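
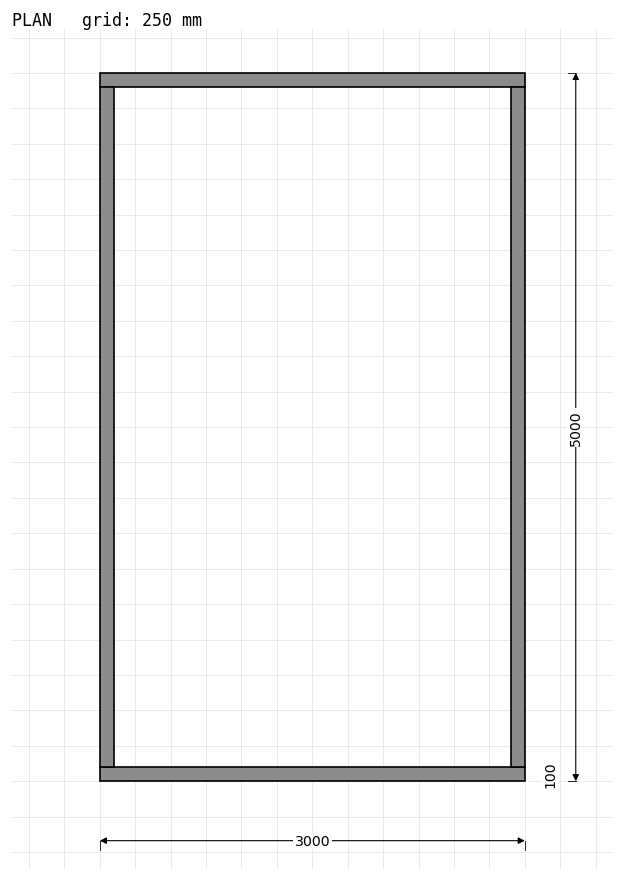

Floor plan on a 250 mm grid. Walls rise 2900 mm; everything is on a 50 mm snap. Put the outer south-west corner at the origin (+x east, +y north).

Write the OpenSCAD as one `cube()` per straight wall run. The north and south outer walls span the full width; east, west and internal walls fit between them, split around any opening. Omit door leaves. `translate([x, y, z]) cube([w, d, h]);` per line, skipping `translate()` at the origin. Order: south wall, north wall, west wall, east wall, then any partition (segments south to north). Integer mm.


cube([3000, 100, 2900]);
translate([0, 4900, 0]) cube([3000, 100, 2900]);
translate([0, 100, 0]) cube([100, 4800, 2900]);
translate([2900, 100, 0]) cube([100, 4800, 2900]);


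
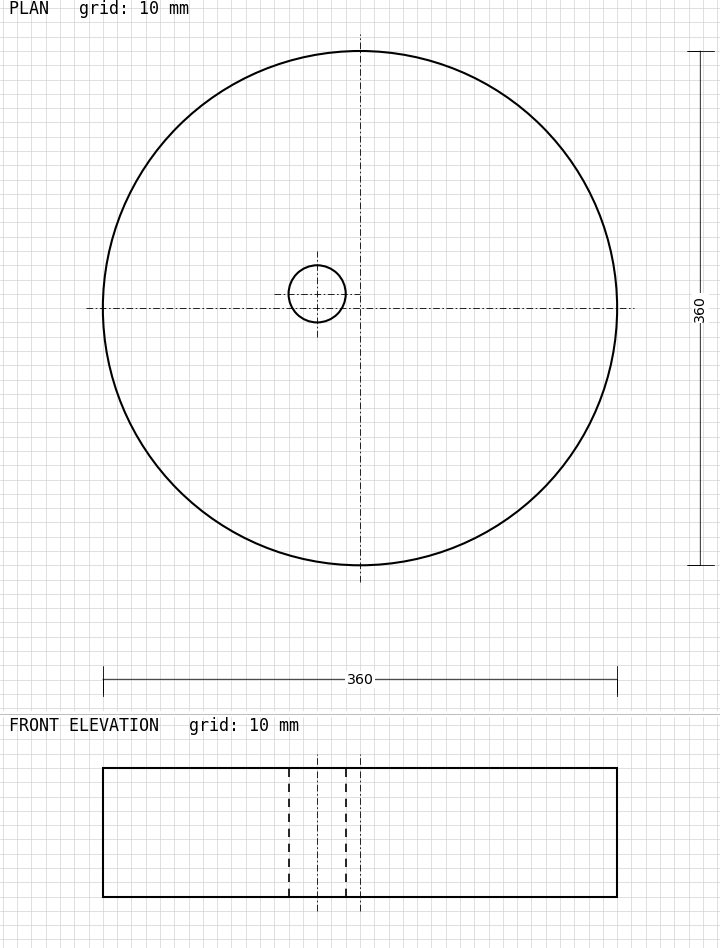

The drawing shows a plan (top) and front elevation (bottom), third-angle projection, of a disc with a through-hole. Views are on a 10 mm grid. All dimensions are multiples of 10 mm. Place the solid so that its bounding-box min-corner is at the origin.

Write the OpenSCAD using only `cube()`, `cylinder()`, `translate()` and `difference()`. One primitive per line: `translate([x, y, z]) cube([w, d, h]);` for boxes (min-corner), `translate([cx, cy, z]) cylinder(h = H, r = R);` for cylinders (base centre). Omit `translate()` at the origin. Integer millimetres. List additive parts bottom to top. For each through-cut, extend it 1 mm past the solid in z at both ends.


difference() {
  translate([180, 180, 0]) cylinder(h = 90, r = 180);
  translate([150, 190, -1]) cylinder(h = 92, r = 20);
}


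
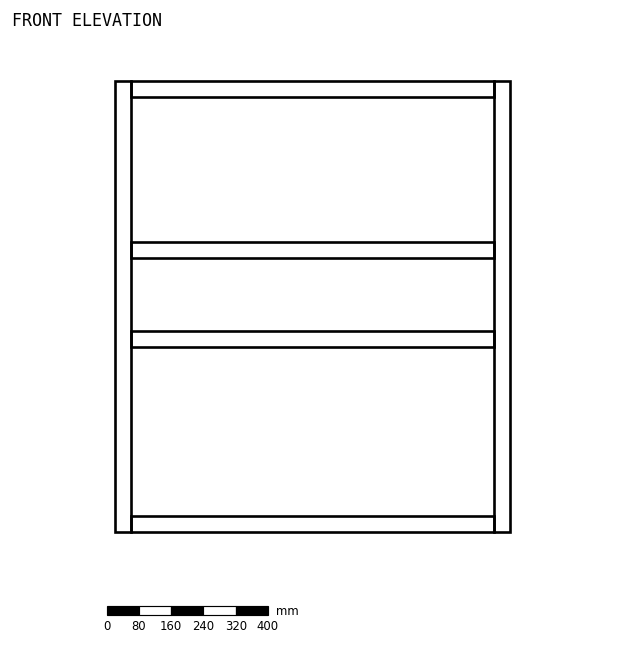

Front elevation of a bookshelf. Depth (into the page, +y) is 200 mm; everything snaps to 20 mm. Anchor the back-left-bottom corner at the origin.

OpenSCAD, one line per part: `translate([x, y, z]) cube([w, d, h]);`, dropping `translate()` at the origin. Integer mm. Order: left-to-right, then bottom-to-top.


cube([40, 200, 1120]);
translate([40, 0, 0]) cube([900, 200, 40]);
translate([40, 0, 460]) cube([900, 200, 40]);
translate([40, 0, 680]) cube([900, 200, 40]);
translate([40, 0, 1080]) cube([900, 200, 40]);
translate([940, 0, 0]) cube([40, 200, 1120]);


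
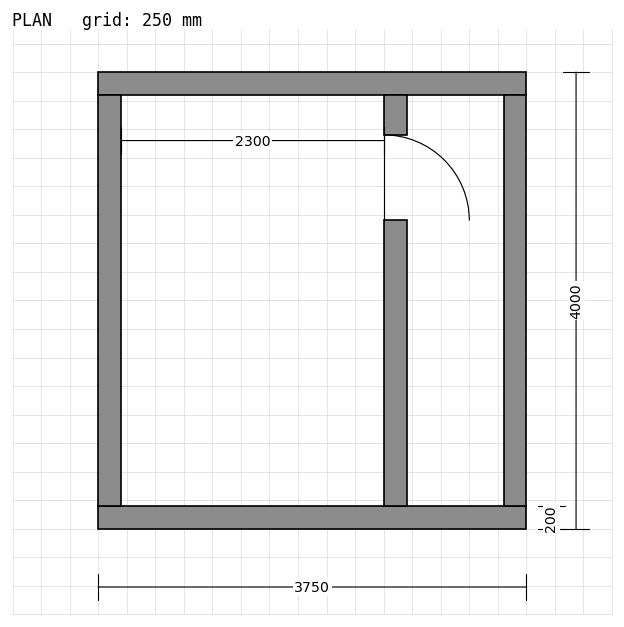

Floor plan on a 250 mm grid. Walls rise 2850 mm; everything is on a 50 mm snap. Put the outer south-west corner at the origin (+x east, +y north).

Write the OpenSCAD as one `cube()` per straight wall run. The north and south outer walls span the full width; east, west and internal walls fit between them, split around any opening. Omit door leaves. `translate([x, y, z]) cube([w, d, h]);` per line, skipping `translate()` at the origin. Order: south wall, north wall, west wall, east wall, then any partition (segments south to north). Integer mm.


cube([3750, 200, 2850]);
translate([0, 3800, 0]) cube([3750, 200, 2850]);
translate([0, 200, 0]) cube([200, 3600, 2850]);
translate([3550, 200, 0]) cube([200, 3600, 2850]);
translate([2500, 200, 0]) cube([200, 2500, 2850]);
translate([2500, 3450, 0]) cube([200, 350, 2850]);


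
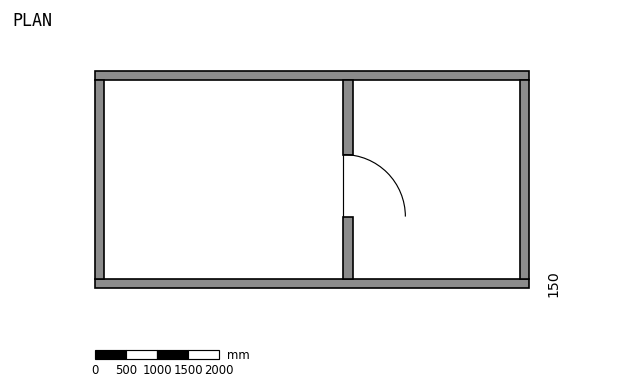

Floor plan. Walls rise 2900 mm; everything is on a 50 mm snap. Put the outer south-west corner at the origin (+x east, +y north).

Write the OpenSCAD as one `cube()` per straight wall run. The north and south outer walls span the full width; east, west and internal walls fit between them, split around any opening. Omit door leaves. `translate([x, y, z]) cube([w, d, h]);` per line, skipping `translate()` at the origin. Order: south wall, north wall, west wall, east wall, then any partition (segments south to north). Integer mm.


cube([7000, 150, 2900]);
translate([0, 3350, 0]) cube([7000, 150, 2900]);
translate([0, 150, 0]) cube([150, 3200, 2900]);
translate([6850, 150, 0]) cube([150, 3200, 2900]);
translate([4000, 150, 0]) cube([150, 1000, 2900]);
translate([4000, 2150, 0]) cube([150, 1200, 2900]);


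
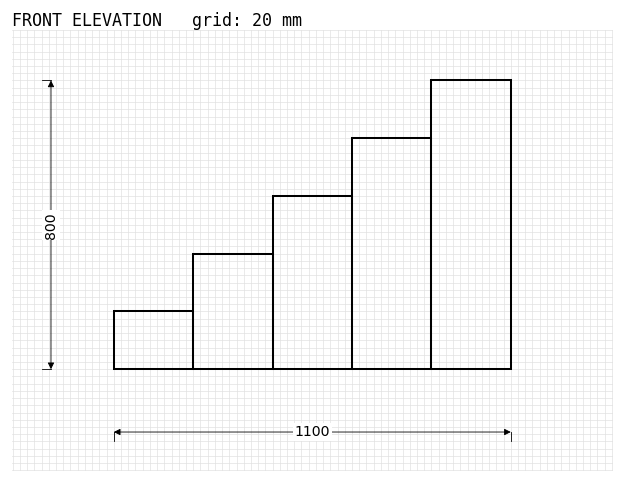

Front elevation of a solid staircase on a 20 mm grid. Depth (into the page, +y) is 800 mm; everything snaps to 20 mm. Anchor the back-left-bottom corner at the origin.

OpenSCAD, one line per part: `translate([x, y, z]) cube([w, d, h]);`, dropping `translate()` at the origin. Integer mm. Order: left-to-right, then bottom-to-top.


cube([220, 800, 160]);
translate([220, 0, 0]) cube([220, 800, 320]);
translate([440, 0, 0]) cube([220, 800, 480]);
translate([660, 0, 0]) cube([220, 800, 640]);
translate([880, 0, 0]) cube([220, 800, 800]);


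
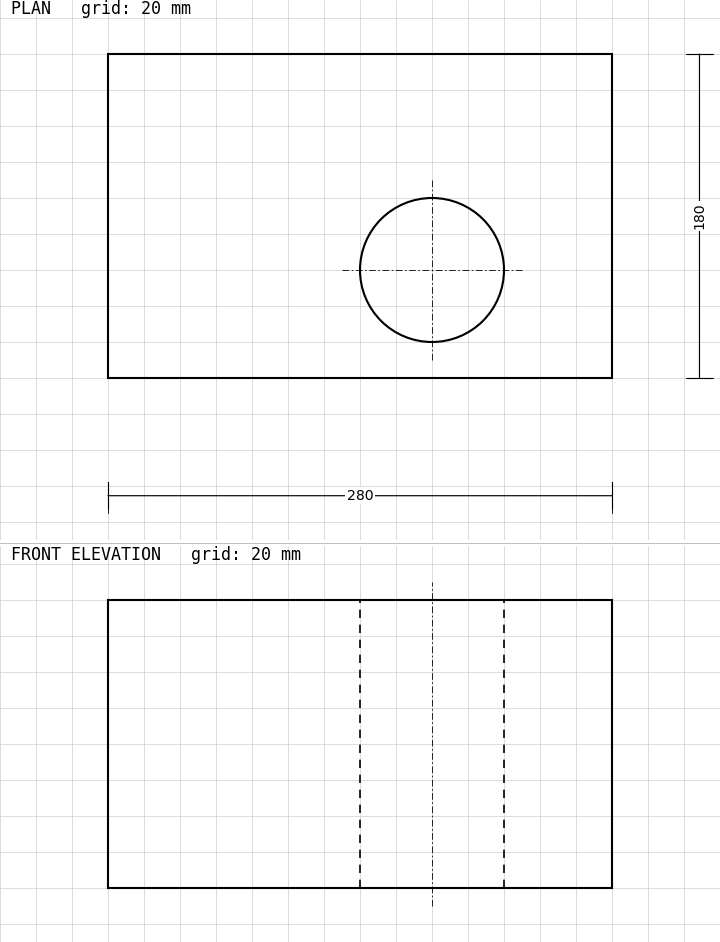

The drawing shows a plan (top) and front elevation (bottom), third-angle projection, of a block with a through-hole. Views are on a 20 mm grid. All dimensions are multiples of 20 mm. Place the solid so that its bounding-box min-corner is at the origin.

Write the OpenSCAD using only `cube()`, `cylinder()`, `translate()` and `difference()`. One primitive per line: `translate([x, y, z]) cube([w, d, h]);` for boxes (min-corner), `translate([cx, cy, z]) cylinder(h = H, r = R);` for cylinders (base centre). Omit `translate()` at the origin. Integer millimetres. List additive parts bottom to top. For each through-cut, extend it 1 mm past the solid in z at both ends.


difference() {
  cube([280, 180, 160]);
  translate([180, 60, -1]) cylinder(h = 162, r = 40);
}


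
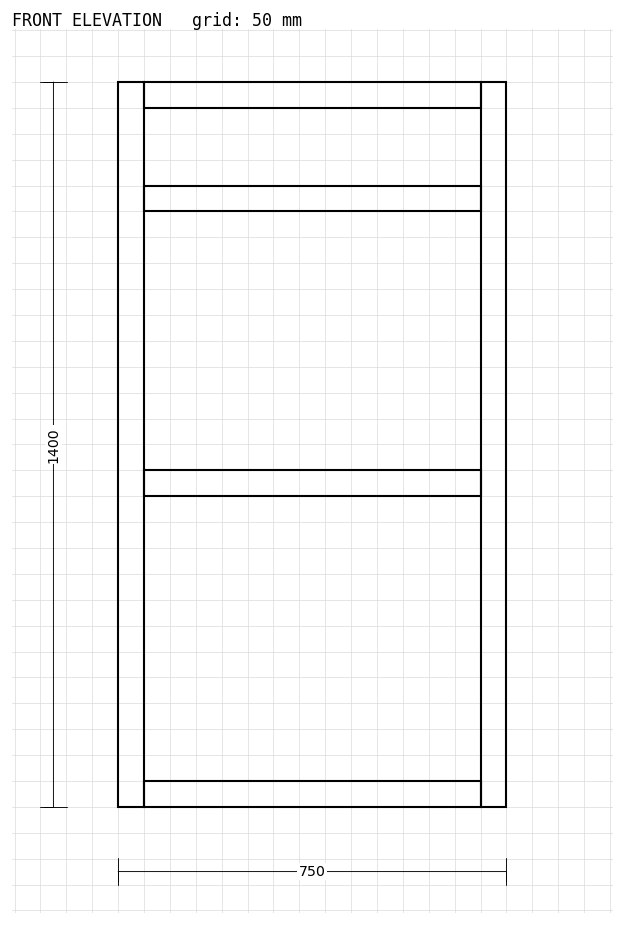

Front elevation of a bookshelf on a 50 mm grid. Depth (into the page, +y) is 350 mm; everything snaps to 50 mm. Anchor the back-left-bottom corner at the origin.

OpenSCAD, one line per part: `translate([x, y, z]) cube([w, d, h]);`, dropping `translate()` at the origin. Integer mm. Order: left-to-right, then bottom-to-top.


cube([50, 350, 1400]);
translate([50, 0, 0]) cube([650, 350, 50]);
translate([50, 0, 600]) cube([650, 350, 50]);
translate([50, 0, 1150]) cube([650, 350, 50]);
translate([50, 0, 1350]) cube([650, 350, 50]);
translate([700, 0, 0]) cube([50, 350, 1400]);


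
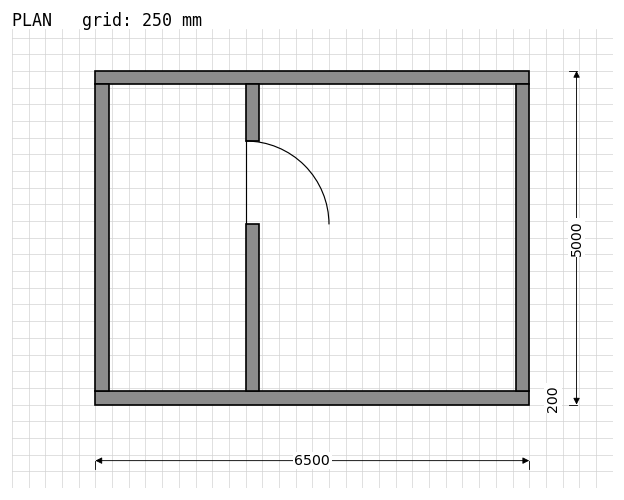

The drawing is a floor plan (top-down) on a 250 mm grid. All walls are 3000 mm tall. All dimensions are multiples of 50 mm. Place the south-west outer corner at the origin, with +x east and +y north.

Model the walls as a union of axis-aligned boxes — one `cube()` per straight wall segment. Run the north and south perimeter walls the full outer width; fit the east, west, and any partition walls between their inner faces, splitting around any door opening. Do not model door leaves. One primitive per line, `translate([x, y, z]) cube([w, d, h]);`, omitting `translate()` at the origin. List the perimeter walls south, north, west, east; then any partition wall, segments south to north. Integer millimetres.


cube([6500, 200, 3000]);
translate([0, 4800, 0]) cube([6500, 200, 3000]);
translate([0, 200, 0]) cube([200, 4600, 3000]);
translate([6300, 200, 0]) cube([200, 4600, 3000]);
translate([2250, 200, 0]) cube([200, 2500, 3000]);
translate([2250, 3950, 0]) cube([200, 850, 3000]);


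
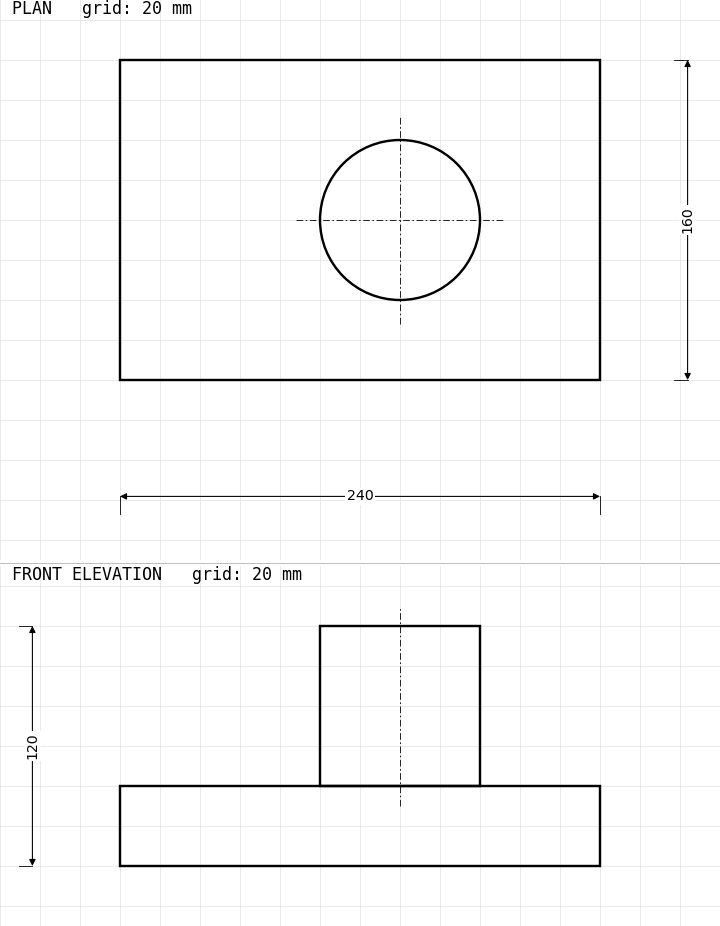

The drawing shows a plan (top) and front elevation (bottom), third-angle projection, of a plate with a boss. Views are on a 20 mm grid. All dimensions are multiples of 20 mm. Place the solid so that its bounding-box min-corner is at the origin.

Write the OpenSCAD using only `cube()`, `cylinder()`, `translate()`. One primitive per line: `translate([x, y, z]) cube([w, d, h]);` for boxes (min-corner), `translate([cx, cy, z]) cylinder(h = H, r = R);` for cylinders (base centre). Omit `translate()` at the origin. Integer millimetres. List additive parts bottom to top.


cube([240, 160, 40]);
translate([140, 80, 40]) cylinder(h = 80, r = 40);


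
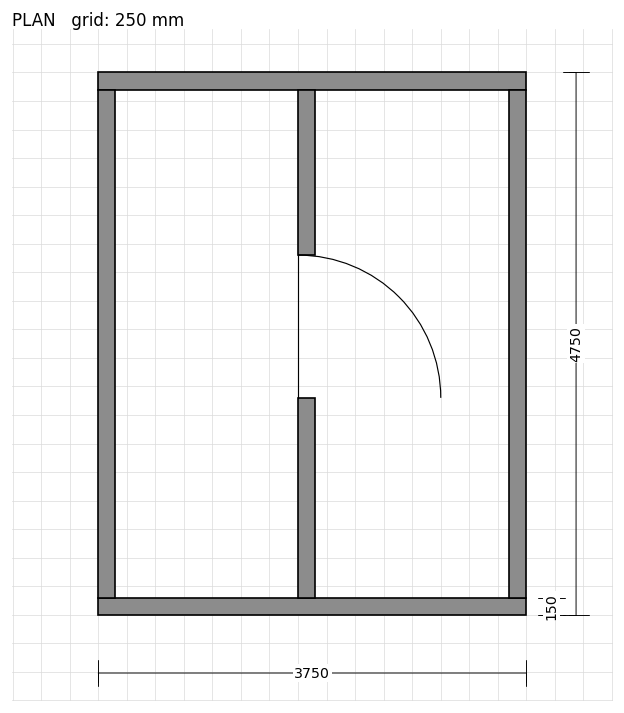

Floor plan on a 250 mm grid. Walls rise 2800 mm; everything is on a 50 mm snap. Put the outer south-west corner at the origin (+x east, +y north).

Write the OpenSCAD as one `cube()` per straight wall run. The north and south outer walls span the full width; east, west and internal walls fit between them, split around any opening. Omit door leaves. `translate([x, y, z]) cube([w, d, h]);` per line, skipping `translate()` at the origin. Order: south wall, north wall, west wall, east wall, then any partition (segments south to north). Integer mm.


cube([3750, 150, 2800]);
translate([0, 4600, 0]) cube([3750, 150, 2800]);
translate([0, 150, 0]) cube([150, 4450, 2800]);
translate([3600, 150, 0]) cube([150, 4450, 2800]);
translate([1750, 150, 0]) cube([150, 1750, 2800]);
translate([1750, 3150, 0]) cube([150, 1450, 2800]);


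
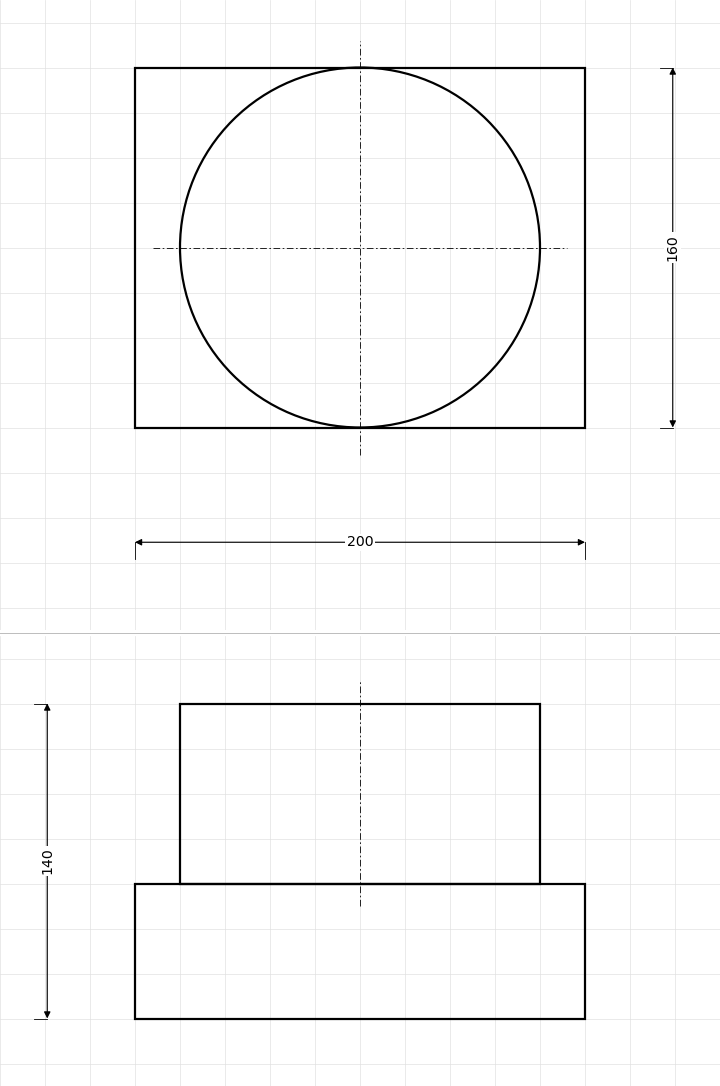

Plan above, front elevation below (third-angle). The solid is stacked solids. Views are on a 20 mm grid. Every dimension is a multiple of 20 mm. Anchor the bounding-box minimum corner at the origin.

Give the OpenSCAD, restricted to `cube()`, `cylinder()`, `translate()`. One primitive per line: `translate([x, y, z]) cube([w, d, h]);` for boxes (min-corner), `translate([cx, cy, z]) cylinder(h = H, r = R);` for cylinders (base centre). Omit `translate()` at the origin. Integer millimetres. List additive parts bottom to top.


cube([200, 160, 60]);
translate([100, 80, 60]) cylinder(h = 80, r = 80);


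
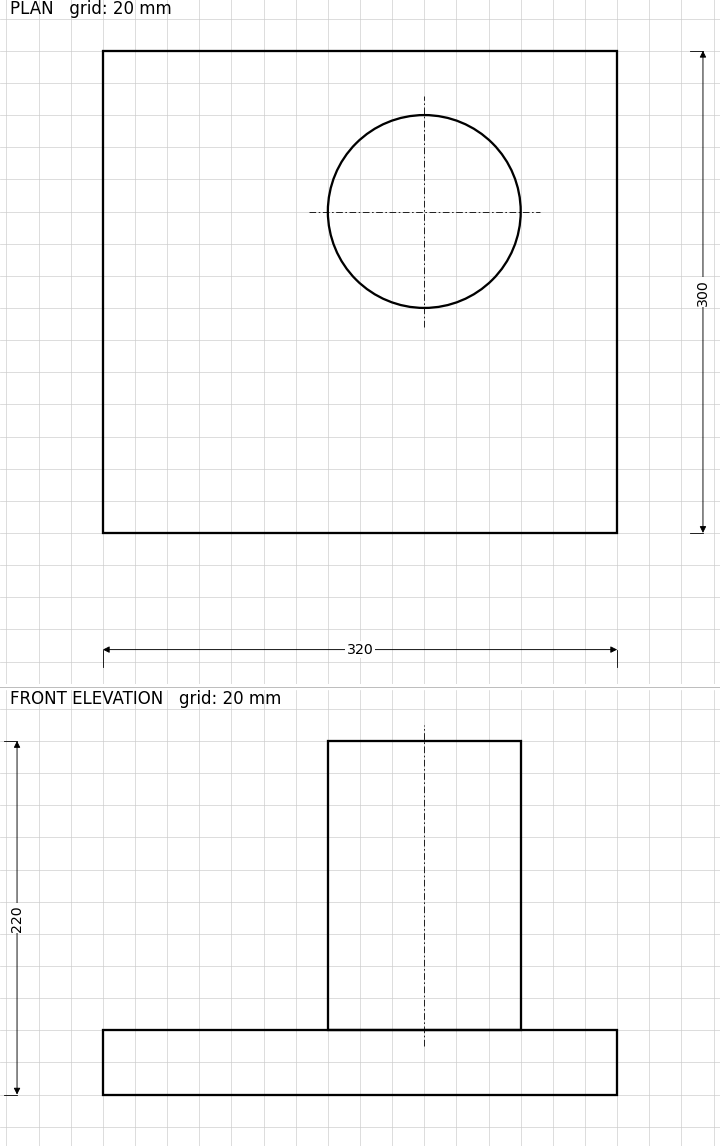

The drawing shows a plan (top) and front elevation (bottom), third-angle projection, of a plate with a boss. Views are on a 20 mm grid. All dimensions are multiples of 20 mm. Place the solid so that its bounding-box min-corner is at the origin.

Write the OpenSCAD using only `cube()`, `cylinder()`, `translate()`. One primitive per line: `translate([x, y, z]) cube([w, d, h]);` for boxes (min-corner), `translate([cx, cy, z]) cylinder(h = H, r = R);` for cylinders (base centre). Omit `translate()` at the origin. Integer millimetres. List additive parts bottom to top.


cube([320, 300, 40]);
translate([200, 200, 40]) cylinder(h = 180, r = 60);


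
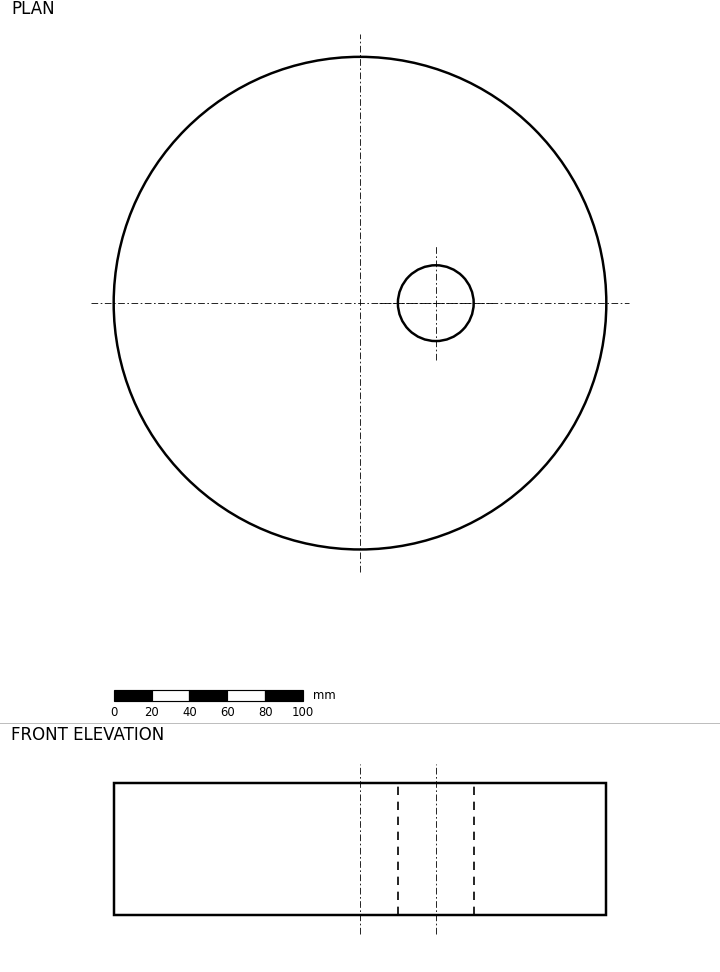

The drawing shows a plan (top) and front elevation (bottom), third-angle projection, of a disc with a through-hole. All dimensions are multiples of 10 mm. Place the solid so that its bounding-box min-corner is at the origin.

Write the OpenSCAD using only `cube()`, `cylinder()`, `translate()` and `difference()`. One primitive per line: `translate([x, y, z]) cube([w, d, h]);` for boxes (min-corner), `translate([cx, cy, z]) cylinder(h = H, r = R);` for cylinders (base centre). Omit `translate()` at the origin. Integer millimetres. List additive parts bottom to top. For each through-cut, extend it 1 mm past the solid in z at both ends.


difference() {
  translate([130, 130, 0]) cylinder(h = 70, r = 130);
  translate([170, 130, -1]) cylinder(h = 72, r = 20);
}


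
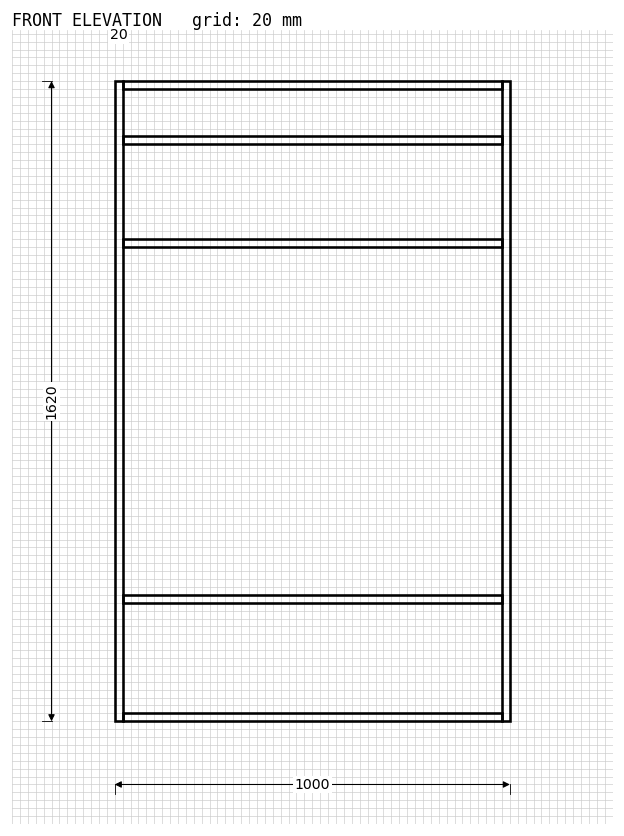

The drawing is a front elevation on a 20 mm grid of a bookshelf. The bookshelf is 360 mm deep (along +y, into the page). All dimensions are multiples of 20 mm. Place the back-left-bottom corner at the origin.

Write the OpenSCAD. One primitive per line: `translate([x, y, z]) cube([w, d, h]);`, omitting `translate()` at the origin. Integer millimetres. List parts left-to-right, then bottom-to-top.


cube([20, 360, 1620]);
translate([20, 0, 0]) cube([960, 360, 20]);
translate([20, 0, 300]) cube([960, 360, 20]);
translate([20, 0, 1200]) cube([960, 360, 20]);
translate([20, 0, 1460]) cube([960, 360, 20]);
translate([20, 0, 1600]) cube([960, 360, 20]);
translate([980, 0, 0]) cube([20, 360, 1620]);


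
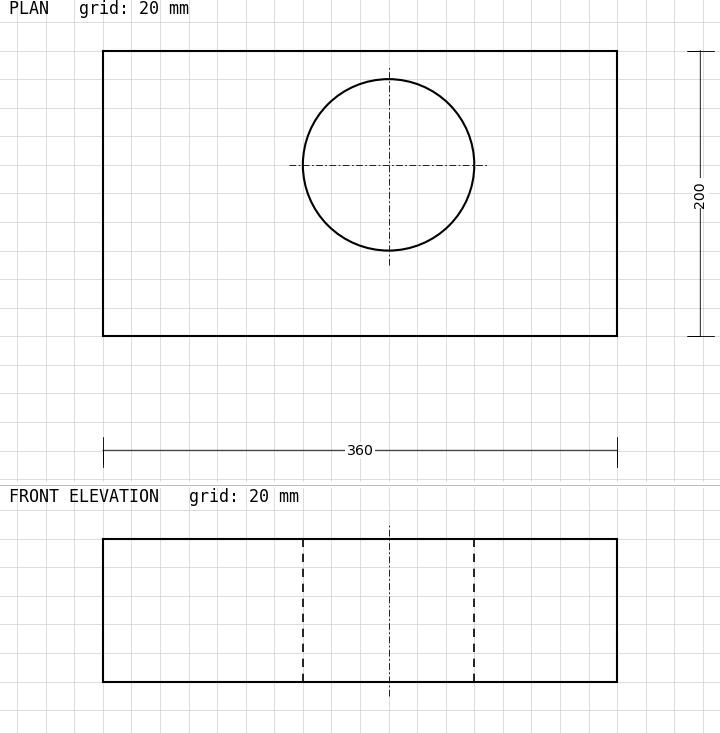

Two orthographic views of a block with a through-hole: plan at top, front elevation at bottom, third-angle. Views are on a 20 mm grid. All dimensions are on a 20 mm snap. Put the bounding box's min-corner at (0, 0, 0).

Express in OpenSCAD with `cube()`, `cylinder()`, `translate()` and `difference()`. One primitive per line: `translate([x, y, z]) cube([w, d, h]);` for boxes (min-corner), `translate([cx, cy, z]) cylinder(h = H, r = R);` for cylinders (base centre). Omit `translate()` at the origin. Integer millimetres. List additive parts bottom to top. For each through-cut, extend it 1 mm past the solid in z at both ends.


difference() {
  cube([360, 200, 100]);
  translate([200, 120, -1]) cylinder(h = 102, r = 60);
}


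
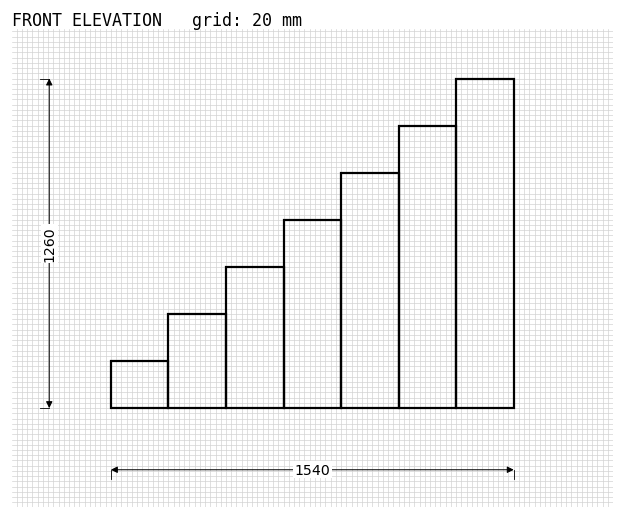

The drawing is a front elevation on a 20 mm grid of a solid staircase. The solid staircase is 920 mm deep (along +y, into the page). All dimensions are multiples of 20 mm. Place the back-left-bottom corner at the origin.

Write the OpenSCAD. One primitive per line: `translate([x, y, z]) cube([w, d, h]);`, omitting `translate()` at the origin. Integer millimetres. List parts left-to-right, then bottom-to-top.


cube([220, 920, 180]);
translate([220, 0, 0]) cube([220, 920, 360]);
translate([440, 0, 0]) cube([220, 920, 540]);
translate([660, 0, 0]) cube([220, 920, 720]);
translate([880, 0, 0]) cube([220, 920, 900]);
translate([1100, 0, 0]) cube([220, 920, 1080]);
translate([1320, 0, 0]) cube([220, 920, 1260]);


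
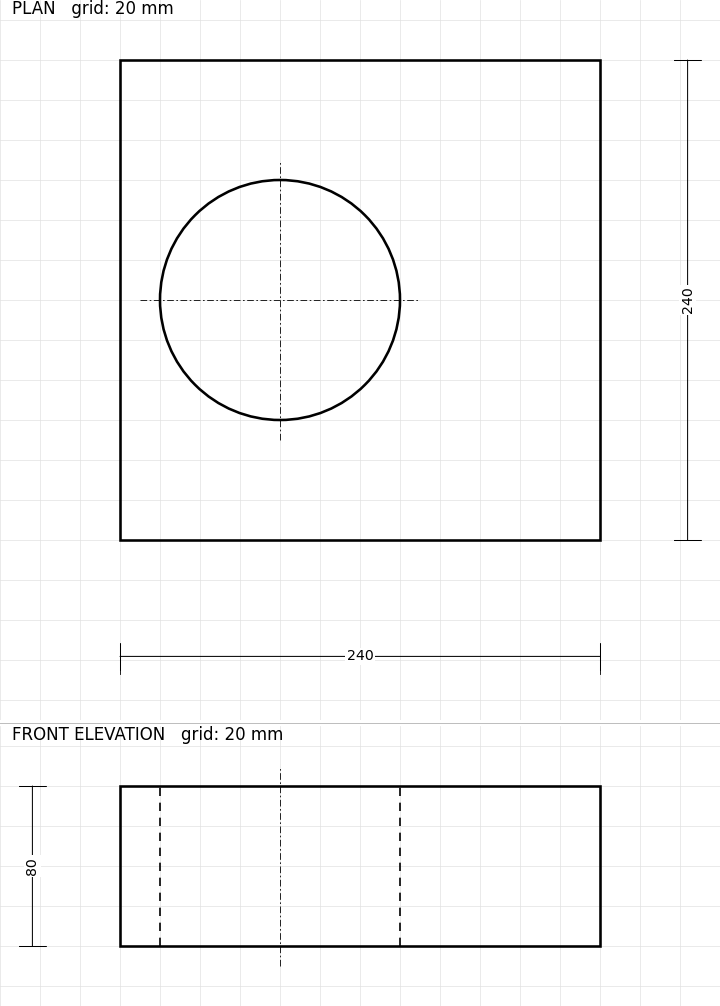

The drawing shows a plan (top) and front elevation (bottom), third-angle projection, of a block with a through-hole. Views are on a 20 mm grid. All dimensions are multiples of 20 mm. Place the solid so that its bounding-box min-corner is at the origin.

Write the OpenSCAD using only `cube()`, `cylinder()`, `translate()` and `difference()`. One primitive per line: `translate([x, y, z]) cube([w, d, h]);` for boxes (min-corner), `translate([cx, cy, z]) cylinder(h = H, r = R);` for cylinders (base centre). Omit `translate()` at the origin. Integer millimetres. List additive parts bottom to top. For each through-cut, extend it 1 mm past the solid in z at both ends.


difference() {
  cube([240, 240, 80]);
  translate([80, 120, -1]) cylinder(h = 82, r = 60);
}


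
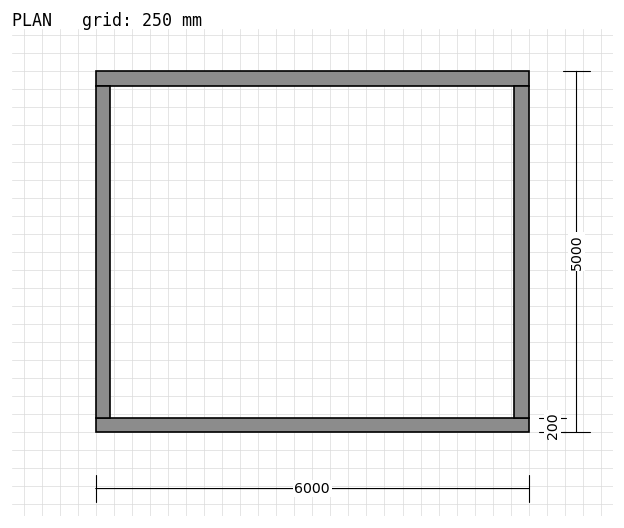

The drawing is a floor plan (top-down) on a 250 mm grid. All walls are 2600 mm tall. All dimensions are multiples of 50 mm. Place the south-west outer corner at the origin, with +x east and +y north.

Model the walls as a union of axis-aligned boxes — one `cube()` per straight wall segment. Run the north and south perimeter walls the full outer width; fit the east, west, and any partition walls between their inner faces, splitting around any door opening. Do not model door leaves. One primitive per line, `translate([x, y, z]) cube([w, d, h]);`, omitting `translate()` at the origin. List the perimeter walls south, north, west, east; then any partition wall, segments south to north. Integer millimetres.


cube([6000, 200, 2600]);
translate([0, 4800, 0]) cube([6000, 200, 2600]);
translate([0, 200, 0]) cube([200, 4600, 2600]);
translate([5800, 200, 0]) cube([200, 4600, 2600]);


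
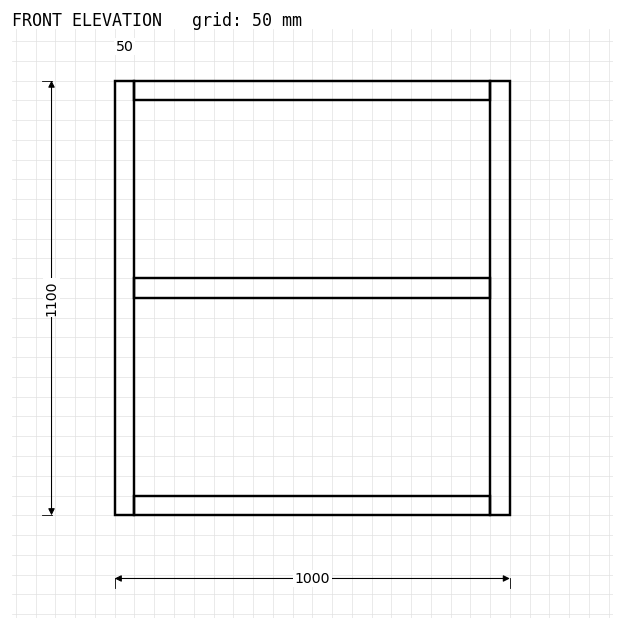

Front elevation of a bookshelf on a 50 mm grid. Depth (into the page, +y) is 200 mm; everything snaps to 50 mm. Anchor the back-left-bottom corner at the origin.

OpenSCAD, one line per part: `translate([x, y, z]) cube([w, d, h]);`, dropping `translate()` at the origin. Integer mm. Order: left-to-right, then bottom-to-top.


cube([50, 200, 1100]);
translate([50, 0, 0]) cube([900, 200, 50]);
translate([50, 0, 550]) cube([900, 200, 50]);
translate([50, 0, 1050]) cube([900, 200, 50]);
translate([950, 0, 0]) cube([50, 200, 1100]);


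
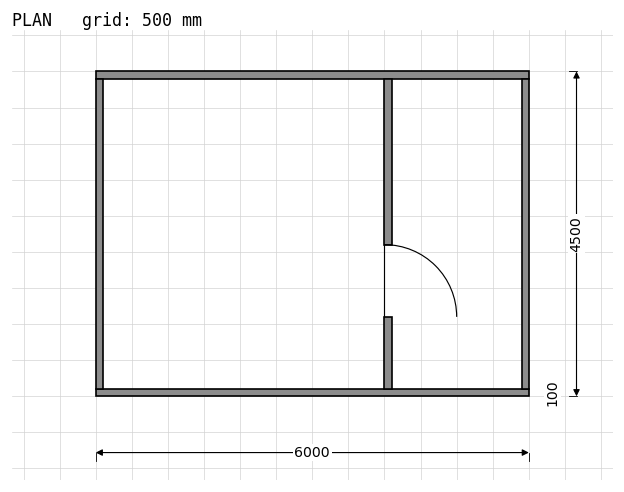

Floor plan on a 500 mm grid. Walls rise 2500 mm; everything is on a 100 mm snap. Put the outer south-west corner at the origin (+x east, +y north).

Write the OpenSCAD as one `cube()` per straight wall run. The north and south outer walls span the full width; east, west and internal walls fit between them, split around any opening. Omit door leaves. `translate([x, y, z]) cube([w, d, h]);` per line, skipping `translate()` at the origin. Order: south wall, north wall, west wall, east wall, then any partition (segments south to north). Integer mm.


cube([6000, 100, 2500]);
translate([0, 4400, 0]) cube([6000, 100, 2500]);
translate([0, 100, 0]) cube([100, 4300, 2500]);
translate([5900, 100, 0]) cube([100, 4300, 2500]);
translate([4000, 100, 0]) cube([100, 1000, 2500]);
translate([4000, 2100, 0]) cube([100, 2300, 2500]);


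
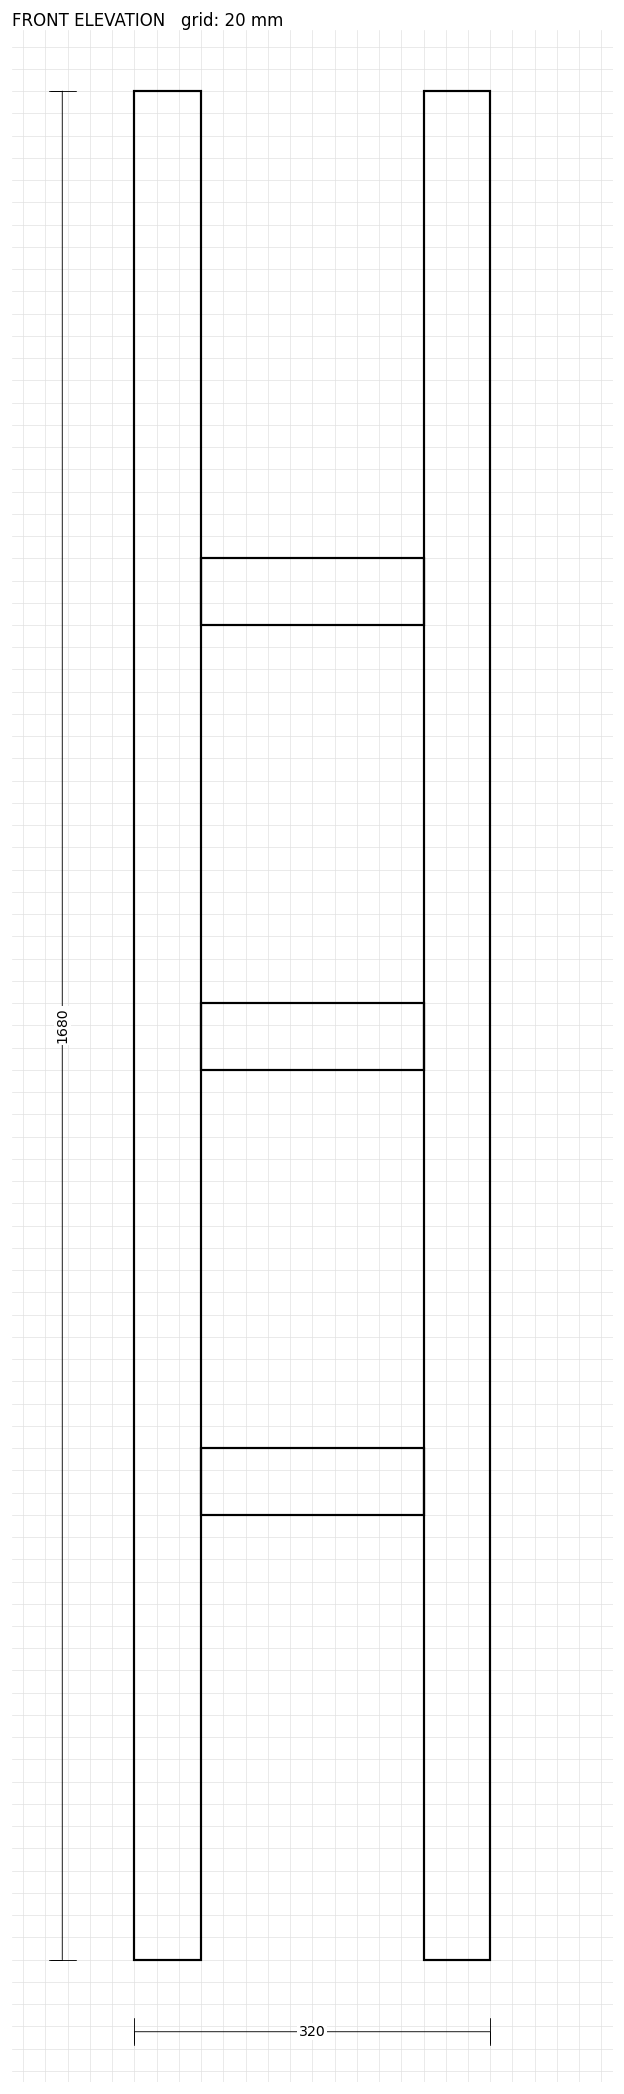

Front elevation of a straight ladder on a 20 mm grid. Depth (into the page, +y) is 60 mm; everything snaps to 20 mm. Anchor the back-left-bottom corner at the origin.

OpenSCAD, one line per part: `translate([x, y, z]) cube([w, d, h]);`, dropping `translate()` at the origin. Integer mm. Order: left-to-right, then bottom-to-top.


cube([60, 60, 1680]);
translate([60, 0, 400]) cube([200, 60, 60]);
translate([60, 0, 800]) cube([200, 60, 60]);
translate([60, 0, 1200]) cube([200, 60, 60]);
translate([260, 0, 0]) cube([60, 60, 1680]);


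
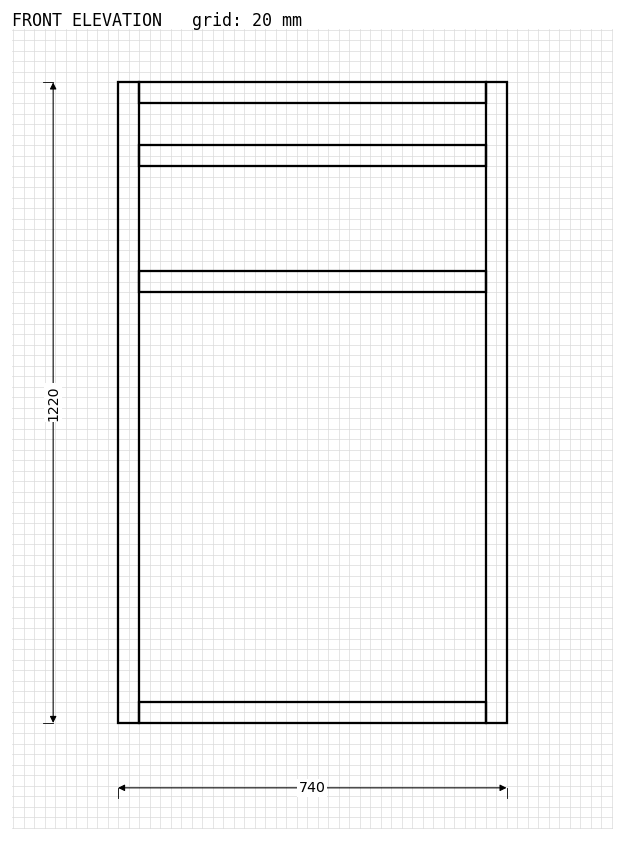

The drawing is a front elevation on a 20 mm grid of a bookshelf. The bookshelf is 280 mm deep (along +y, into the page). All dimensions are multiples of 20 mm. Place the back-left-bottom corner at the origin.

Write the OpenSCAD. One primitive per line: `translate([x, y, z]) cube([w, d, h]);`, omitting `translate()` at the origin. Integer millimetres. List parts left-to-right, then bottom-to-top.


cube([40, 280, 1220]);
translate([40, 0, 0]) cube([660, 280, 40]);
translate([40, 0, 820]) cube([660, 280, 40]);
translate([40, 0, 1060]) cube([660, 280, 40]);
translate([40, 0, 1180]) cube([660, 280, 40]);
translate([700, 0, 0]) cube([40, 280, 1220]);


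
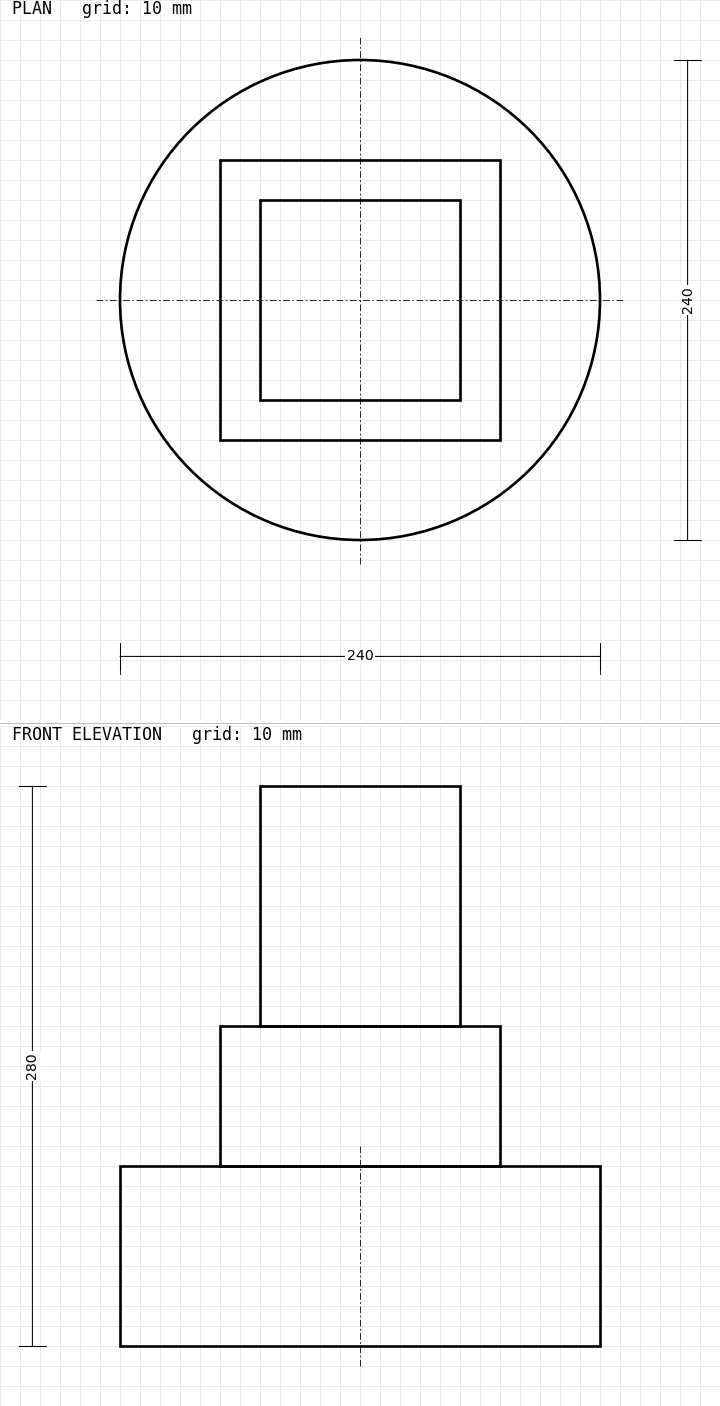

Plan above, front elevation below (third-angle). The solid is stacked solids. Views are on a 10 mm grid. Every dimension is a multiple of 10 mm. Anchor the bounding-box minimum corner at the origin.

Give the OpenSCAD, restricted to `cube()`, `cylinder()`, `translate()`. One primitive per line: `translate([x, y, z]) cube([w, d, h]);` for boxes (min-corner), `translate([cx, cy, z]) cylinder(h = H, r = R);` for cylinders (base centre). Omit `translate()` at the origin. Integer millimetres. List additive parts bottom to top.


translate([120, 120, 0]) cylinder(h = 90, r = 120);
translate([50, 50, 90]) cube([140, 140, 70]);
translate([70, 70, 160]) cube([100, 100, 120]);


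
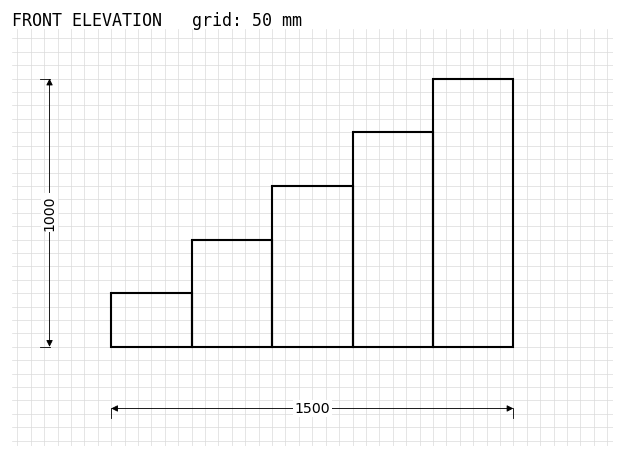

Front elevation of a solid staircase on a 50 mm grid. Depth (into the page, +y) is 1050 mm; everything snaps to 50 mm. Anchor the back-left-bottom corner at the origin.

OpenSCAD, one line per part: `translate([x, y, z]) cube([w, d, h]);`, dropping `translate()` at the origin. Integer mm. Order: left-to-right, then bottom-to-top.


cube([300, 1050, 200]);
translate([300, 0, 0]) cube([300, 1050, 400]);
translate([600, 0, 0]) cube([300, 1050, 600]);
translate([900, 0, 0]) cube([300, 1050, 800]);
translate([1200, 0, 0]) cube([300, 1050, 1000]);


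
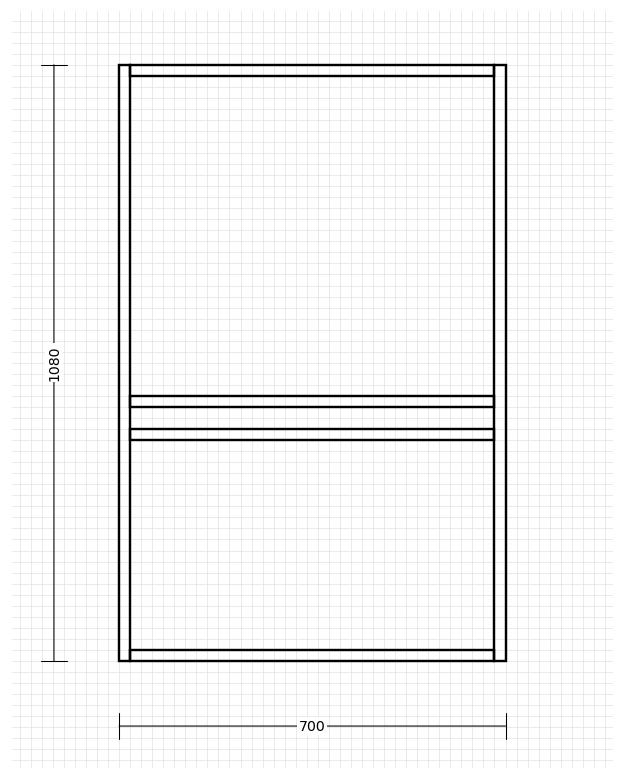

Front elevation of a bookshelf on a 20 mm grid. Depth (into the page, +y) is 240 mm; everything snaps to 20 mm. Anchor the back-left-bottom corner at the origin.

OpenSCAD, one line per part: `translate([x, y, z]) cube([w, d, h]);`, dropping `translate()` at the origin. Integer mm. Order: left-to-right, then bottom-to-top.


cube([20, 240, 1080]);
translate([20, 0, 0]) cube([660, 240, 20]);
translate([20, 0, 400]) cube([660, 240, 20]);
translate([20, 0, 460]) cube([660, 240, 20]);
translate([20, 0, 1060]) cube([660, 240, 20]);
translate([680, 0, 0]) cube([20, 240, 1080]);


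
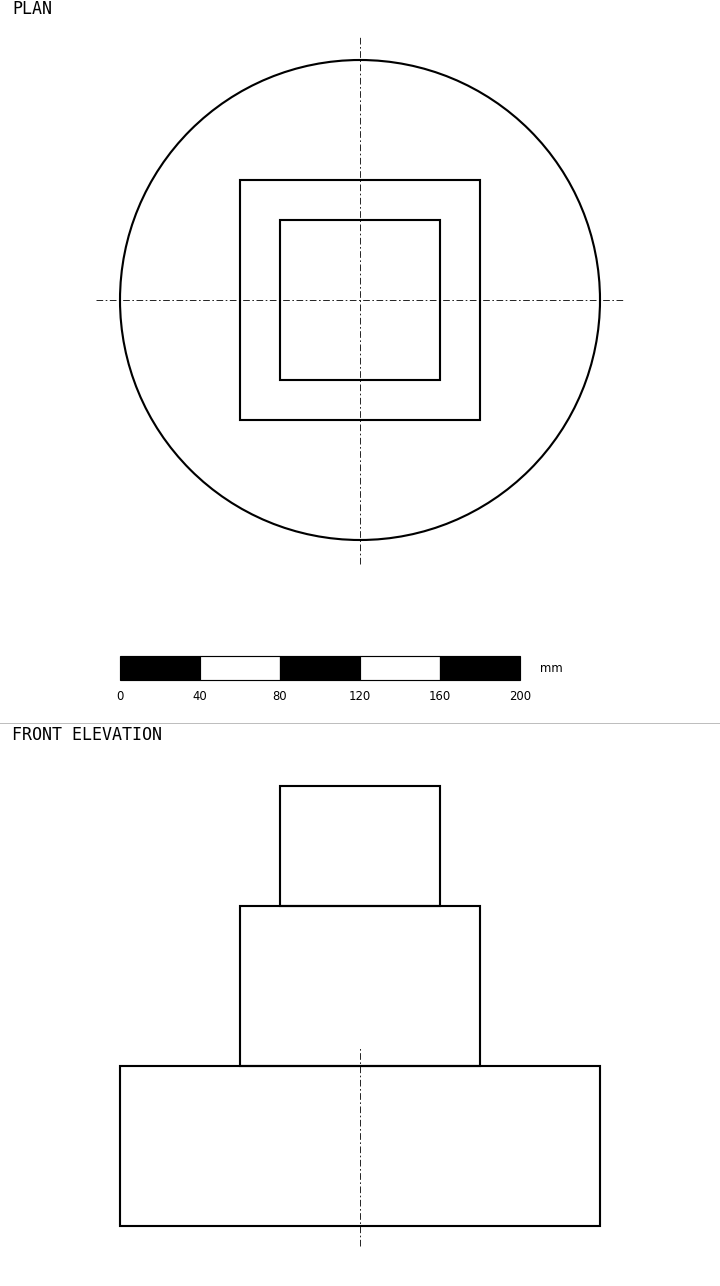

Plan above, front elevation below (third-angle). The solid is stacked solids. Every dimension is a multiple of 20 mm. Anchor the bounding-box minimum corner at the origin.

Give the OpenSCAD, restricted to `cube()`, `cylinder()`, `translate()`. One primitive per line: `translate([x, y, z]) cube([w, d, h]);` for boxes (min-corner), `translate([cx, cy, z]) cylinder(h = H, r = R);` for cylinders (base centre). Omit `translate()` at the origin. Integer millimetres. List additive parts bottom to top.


translate([120, 120, 0]) cylinder(h = 80, r = 120);
translate([60, 60, 80]) cube([120, 120, 80]);
translate([80, 80, 160]) cube([80, 80, 60]);


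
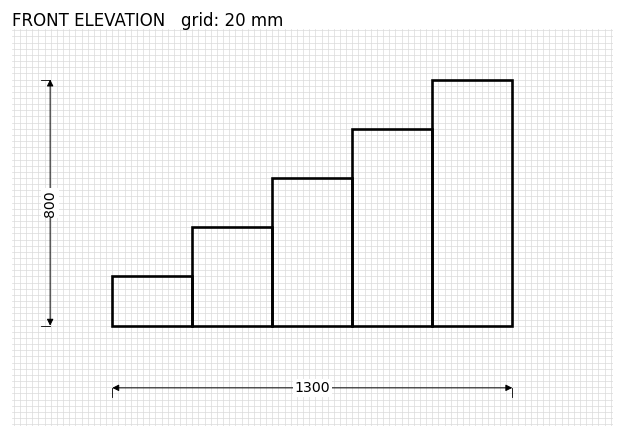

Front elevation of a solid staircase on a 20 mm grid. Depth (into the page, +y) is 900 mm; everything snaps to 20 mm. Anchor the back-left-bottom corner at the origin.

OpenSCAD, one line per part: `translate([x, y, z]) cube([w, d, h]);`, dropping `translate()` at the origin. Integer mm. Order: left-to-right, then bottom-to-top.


cube([260, 900, 160]);
translate([260, 0, 0]) cube([260, 900, 320]);
translate([520, 0, 0]) cube([260, 900, 480]);
translate([780, 0, 0]) cube([260, 900, 640]);
translate([1040, 0, 0]) cube([260, 900, 800]);


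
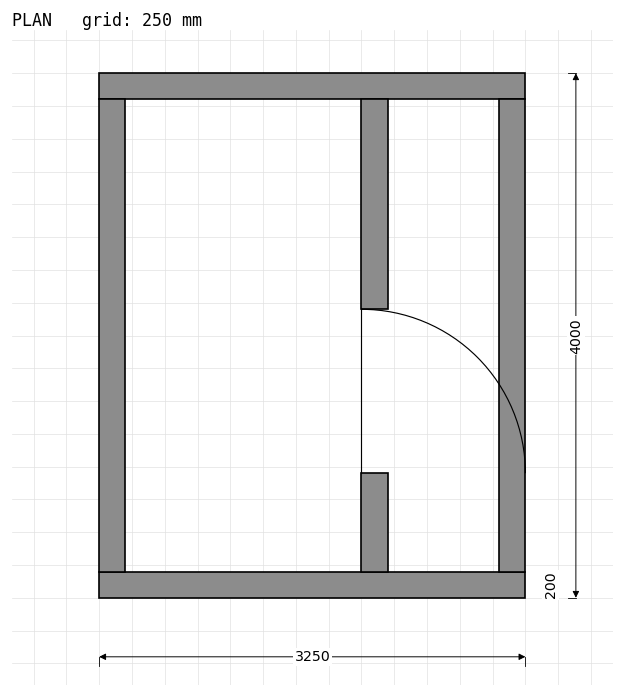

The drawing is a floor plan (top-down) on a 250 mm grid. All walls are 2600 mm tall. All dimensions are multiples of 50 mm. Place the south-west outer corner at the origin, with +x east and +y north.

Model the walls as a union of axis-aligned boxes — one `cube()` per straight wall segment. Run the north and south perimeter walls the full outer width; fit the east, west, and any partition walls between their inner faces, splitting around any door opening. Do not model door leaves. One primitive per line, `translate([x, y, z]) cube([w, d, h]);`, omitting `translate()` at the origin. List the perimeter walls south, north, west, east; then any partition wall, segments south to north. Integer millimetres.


cube([3250, 200, 2600]);
translate([0, 3800, 0]) cube([3250, 200, 2600]);
translate([0, 200, 0]) cube([200, 3600, 2600]);
translate([3050, 200, 0]) cube([200, 3600, 2600]);
translate([2000, 200, 0]) cube([200, 750, 2600]);
translate([2000, 2200, 0]) cube([200, 1600, 2600]);


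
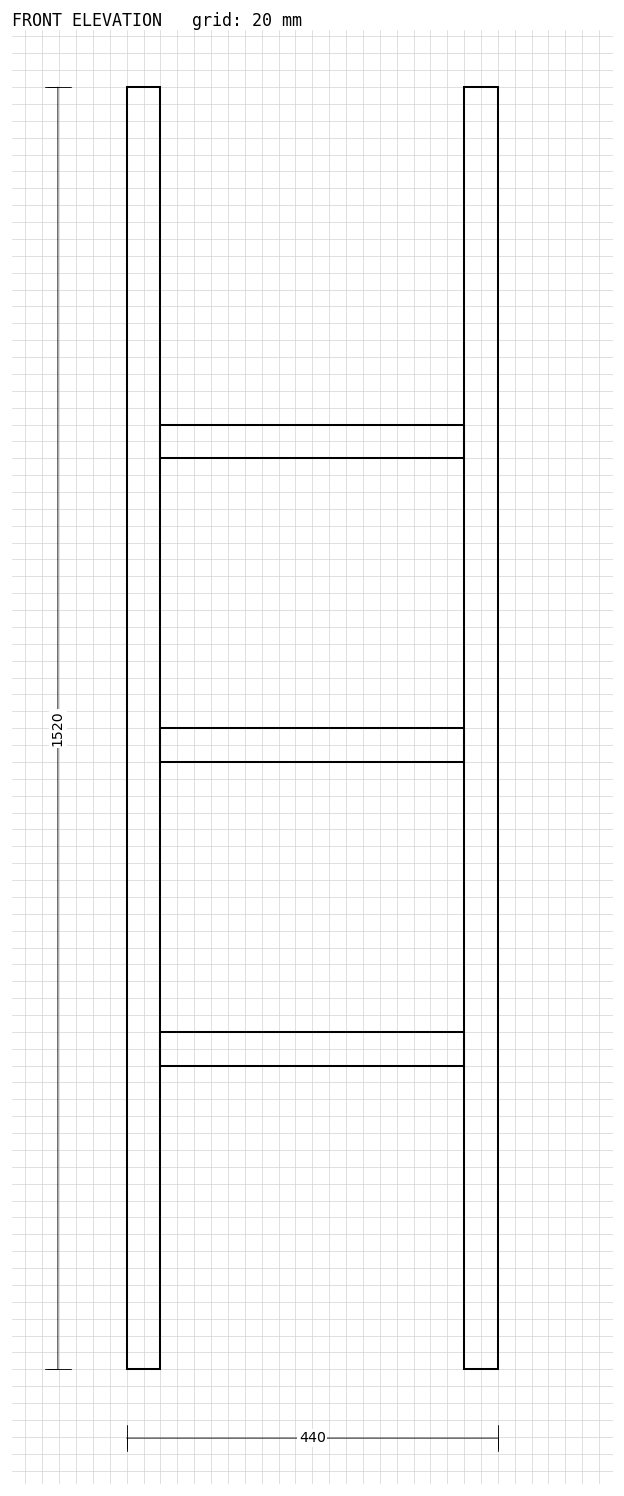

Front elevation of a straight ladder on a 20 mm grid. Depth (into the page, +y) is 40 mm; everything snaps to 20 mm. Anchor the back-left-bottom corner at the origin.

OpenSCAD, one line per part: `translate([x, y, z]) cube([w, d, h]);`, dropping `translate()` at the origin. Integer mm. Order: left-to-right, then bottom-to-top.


cube([40, 40, 1520]);
translate([40, 0, 360]) cube([360, 40, 40]);
translate([40, 0, 720]) cube([360, 40, 40]);
translate([40, 0, 1080]) cube([360, 40, 40]);
translate([400, 0, 0]) cube([40, 40, 1520]);


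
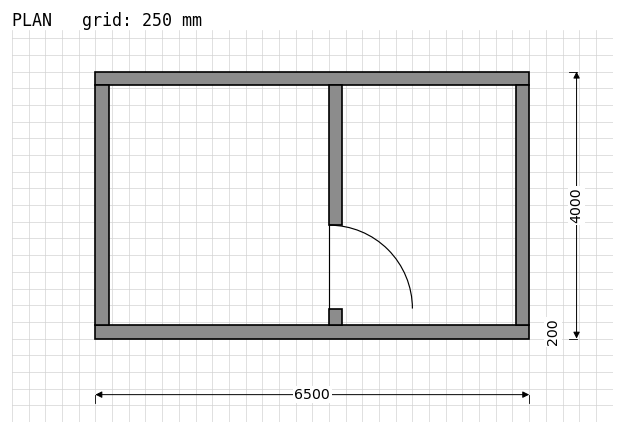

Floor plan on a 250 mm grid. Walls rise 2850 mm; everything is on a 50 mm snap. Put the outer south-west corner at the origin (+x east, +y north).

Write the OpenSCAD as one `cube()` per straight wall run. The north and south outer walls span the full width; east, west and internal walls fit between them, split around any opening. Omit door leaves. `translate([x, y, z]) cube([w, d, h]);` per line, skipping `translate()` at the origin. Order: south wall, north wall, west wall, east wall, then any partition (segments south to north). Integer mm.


cube([6500, 200, 2850]);
translate([0, 3800, 0]) cube([6500, 200, 2850]);
translate([0, 200, 0]) cube([200, 3600, 2850]);
translate([6300, 200, 0]) cube([200, 3600, 2850]);
translate([3500, 200, 0]) cube([200, 250, 2850]);
translate([3500, 1700, 0]) cube([200, 2100, 2850]);


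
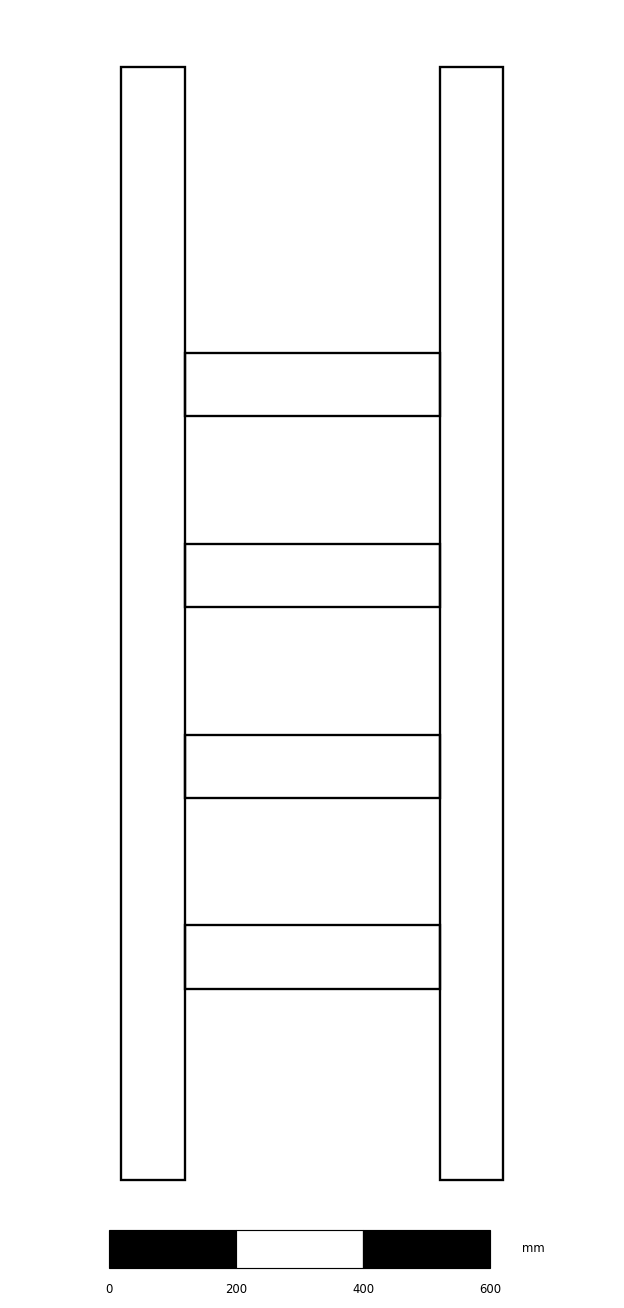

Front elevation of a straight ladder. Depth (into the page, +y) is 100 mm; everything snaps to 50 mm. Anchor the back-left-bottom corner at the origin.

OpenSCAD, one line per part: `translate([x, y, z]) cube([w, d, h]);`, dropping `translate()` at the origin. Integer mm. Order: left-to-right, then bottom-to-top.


cube([100, 100, 1750]);
translate([100, 0, 300]) cube([400, 100, 100]);
translate([100, 0, 600]) cube([400, 100, 100]);
translate([100, 0, 900]) cube([400, 100, 100]);
translate([100, 0, 1200]) cube([400, 100, 100]);
translate([500, 0, 0]) cube([100, 100, 1750]);


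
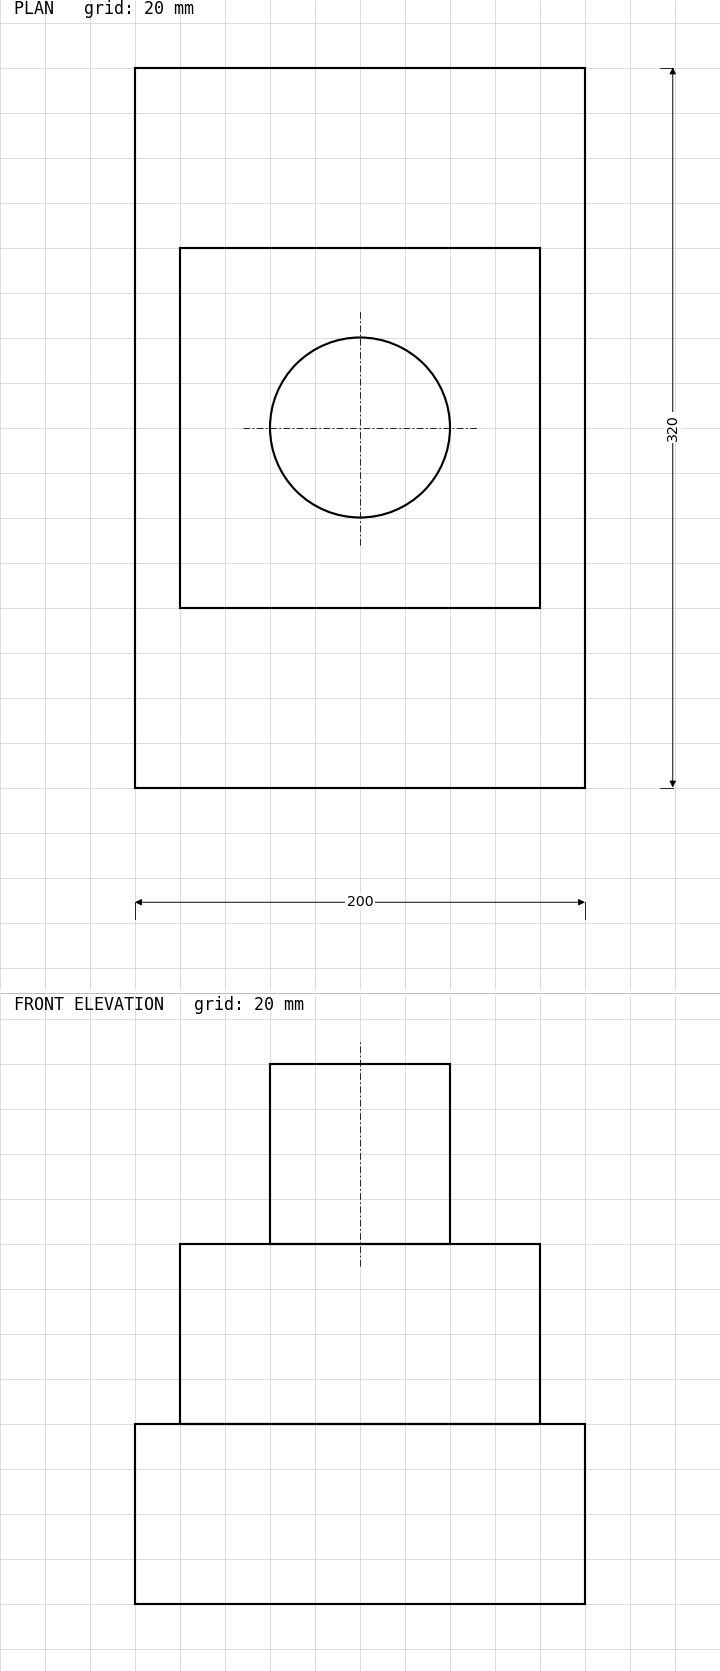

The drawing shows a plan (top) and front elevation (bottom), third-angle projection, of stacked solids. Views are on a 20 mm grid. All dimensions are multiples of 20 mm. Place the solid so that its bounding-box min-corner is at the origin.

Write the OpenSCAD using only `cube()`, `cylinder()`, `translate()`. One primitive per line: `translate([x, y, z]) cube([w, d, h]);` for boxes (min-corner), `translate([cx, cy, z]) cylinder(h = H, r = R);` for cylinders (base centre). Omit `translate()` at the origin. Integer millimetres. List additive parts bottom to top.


cube([200, 320, 80]);
translate([20, 80, 80]) cube([160, 160, 80]);
translate([100, 160, 160]) cylinder(h = 80, r = 40);


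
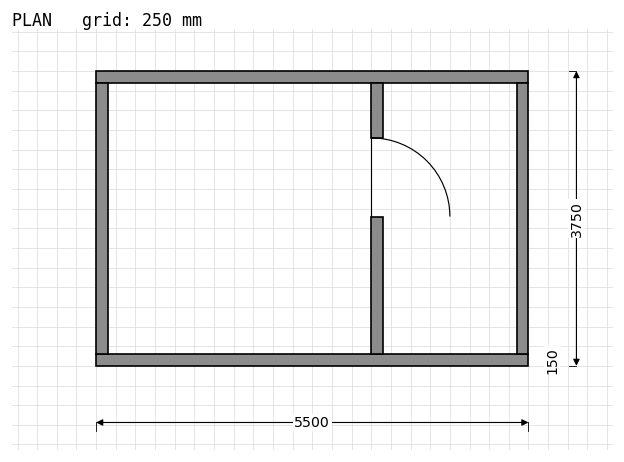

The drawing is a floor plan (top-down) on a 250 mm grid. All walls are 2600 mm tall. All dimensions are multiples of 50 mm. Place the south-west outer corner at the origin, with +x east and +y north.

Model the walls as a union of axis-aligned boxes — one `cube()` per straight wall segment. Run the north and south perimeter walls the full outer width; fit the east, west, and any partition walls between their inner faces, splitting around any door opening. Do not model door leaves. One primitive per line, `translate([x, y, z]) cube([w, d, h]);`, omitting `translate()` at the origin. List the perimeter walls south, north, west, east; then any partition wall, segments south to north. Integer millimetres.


cube([5500, 150, 2600]);
translate([0, 3600, 0]) cube([5500, 150, 2600]);
translate([0, 150, 0]) cube([150, 3450, 2600]);
translate([5350, 150, 0]) cube([150, 3450, 2600]);
translate([3500, 150, 0]) cube([150, 1750, 2600]);
translate([3500, 2900, 0]) cube([150, 700, 2600]);


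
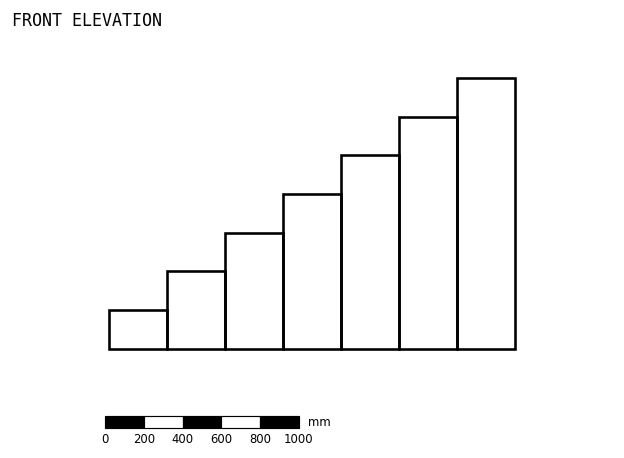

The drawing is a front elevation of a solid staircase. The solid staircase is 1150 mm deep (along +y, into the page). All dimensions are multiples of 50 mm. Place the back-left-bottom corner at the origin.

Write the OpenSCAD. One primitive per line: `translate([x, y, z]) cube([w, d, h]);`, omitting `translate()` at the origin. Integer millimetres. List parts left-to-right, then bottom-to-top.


cube([300, 1150, 200]);
translate([300, 0, 0]) cube([300, 1150, 400]);
translate([600, 0, 0]) cube([300, 1150, 600]);
translate([900, 0, 0]) cube([300, 1150, 800]);
translate([1200, 0, 0]) cube([300, 1150, 1000]);
translate([1500, 0, 0]) cube([300, 1150, 1200]);
translate([1800, 0, 0]) cube([300, 1150, 1400]);


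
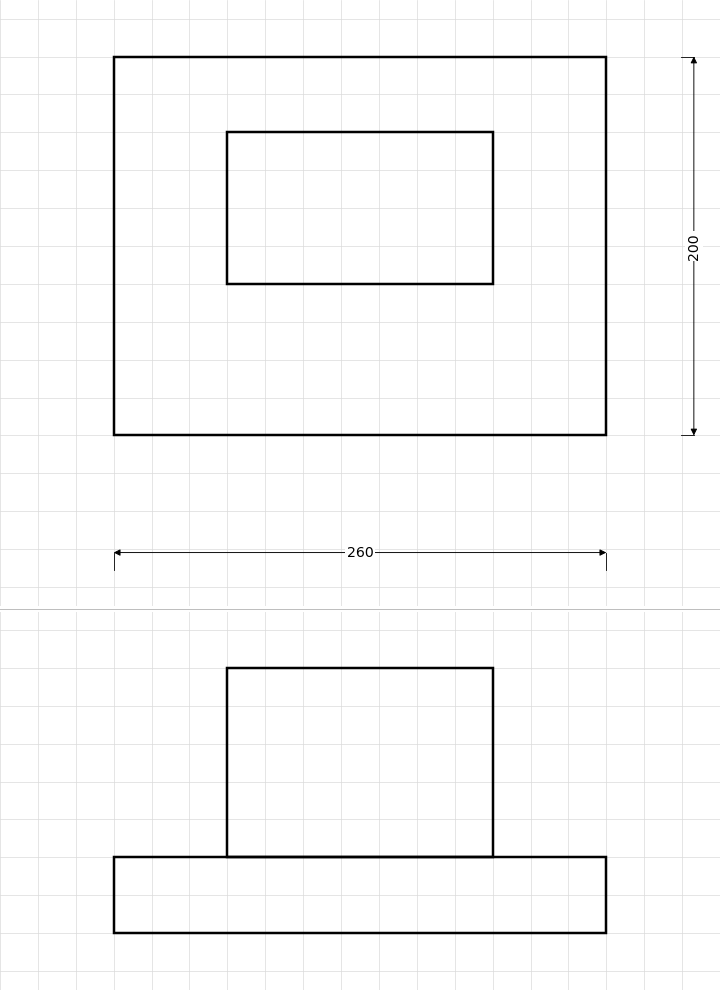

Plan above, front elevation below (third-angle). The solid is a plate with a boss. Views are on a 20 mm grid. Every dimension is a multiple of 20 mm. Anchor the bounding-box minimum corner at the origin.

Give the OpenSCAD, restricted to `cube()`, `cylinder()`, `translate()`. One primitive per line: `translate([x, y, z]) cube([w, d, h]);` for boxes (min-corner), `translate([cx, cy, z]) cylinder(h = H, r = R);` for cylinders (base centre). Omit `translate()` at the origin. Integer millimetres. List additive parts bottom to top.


cube([260, 200, 40]);
translate([60, 80, 40]) cube([140, 80, 100]);


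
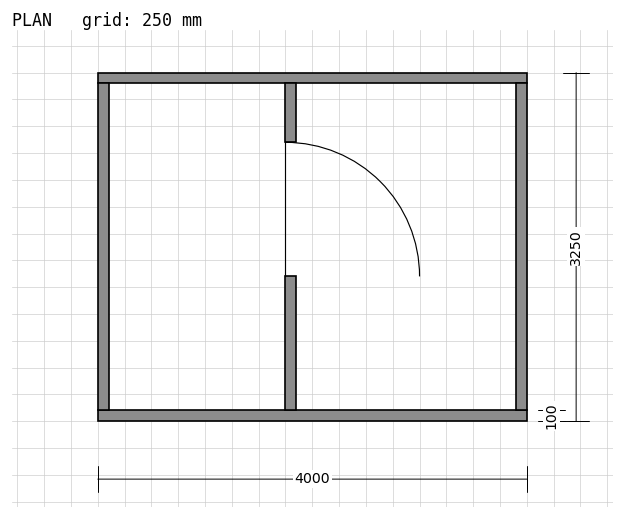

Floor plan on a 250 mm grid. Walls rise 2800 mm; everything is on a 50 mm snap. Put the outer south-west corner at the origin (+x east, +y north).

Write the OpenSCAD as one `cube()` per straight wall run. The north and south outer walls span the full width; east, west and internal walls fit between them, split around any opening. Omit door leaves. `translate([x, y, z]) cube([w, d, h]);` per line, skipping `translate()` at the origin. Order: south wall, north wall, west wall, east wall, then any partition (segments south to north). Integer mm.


cube([4000, 100, 2800]);
translate([0, 3150, 0]) cube([4000, 100, 2800]);
translate([0, 100, 0]) cube([100, 3050, 2800]);
translate([3900, 100, 0]) cube([100, 3050, 2800]);
translate([1750, 100, 0]) cube([100, 1250, 2800]);
translate([1750, 2600, 0]) cube([100, 550, 2800]);


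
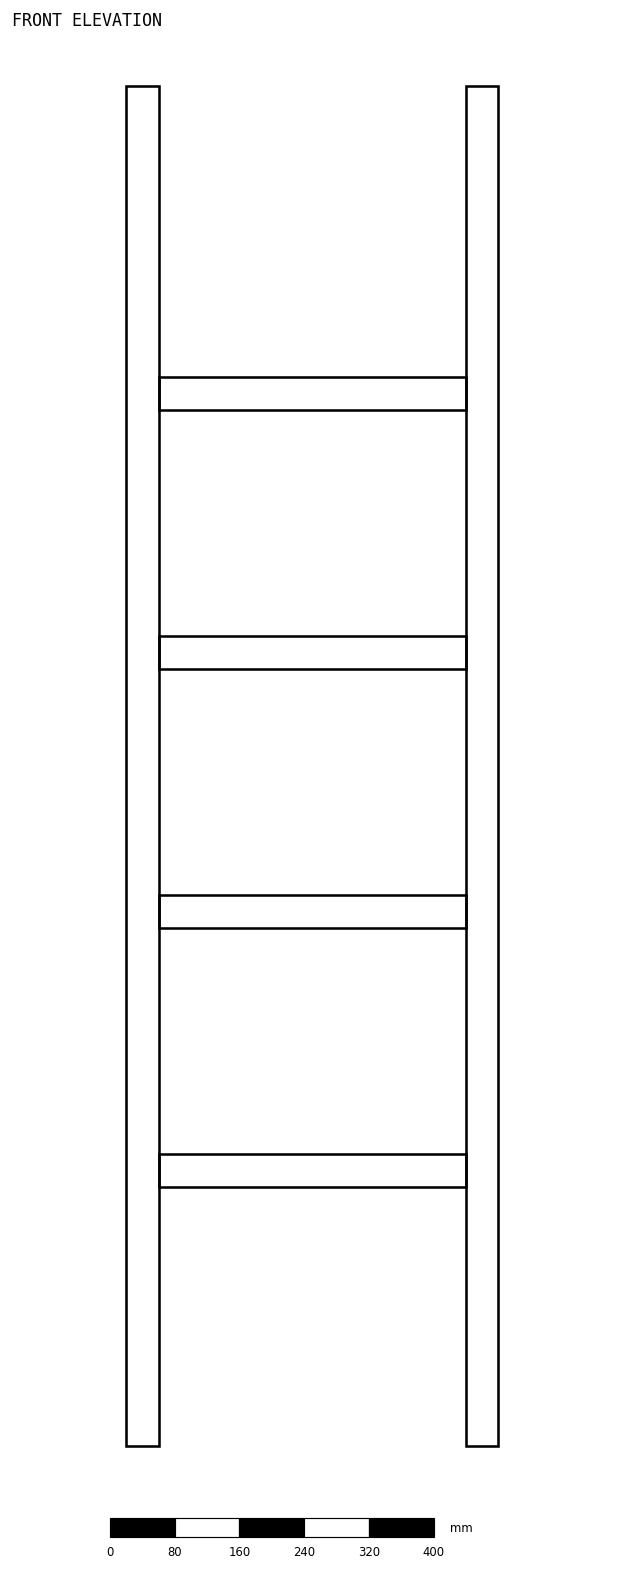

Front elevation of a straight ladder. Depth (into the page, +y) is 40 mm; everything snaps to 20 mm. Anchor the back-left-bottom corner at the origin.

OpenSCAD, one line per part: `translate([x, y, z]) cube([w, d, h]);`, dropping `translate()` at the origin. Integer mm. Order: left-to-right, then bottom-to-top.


cube([40, 40, 1680]);
translate([40, 0, 320]) cube([380, 40, 40]);
translate([40, 0, 640]) cube([380, 40, 40]);
translate([40, 0, 960]) cube([380, 40, 40]);
translate([40, 0, 1280]) cube([380, 40, 40]);
translate([420, 0, 0]) cube([40, 40, 1680]);
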